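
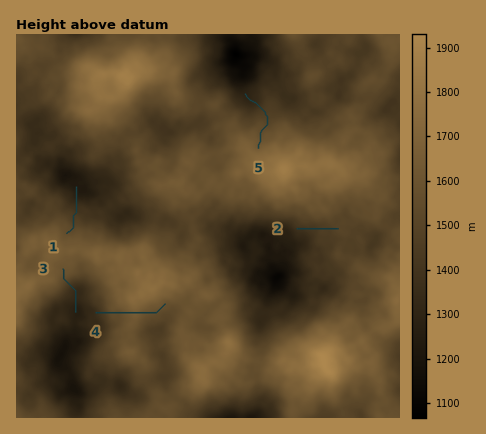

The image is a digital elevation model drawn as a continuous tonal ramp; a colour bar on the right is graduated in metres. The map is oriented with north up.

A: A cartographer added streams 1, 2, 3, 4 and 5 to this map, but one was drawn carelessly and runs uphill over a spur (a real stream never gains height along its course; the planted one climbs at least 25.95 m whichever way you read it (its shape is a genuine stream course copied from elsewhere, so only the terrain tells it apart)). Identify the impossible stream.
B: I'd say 4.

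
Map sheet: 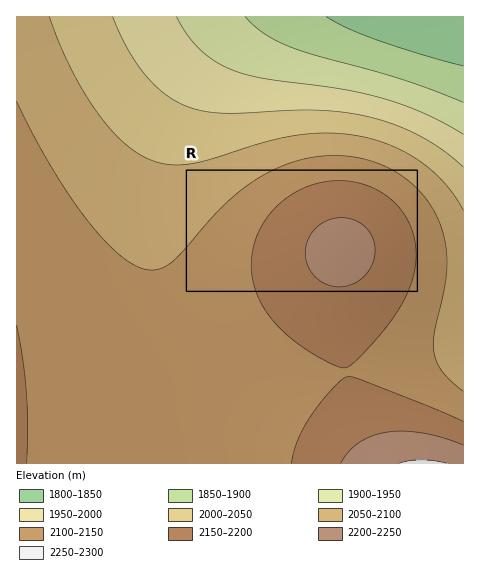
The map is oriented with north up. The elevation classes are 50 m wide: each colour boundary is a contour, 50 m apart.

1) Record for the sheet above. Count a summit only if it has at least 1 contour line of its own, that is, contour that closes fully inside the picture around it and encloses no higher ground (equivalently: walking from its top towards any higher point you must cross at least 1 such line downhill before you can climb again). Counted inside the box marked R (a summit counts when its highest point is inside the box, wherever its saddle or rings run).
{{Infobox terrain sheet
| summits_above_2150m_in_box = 1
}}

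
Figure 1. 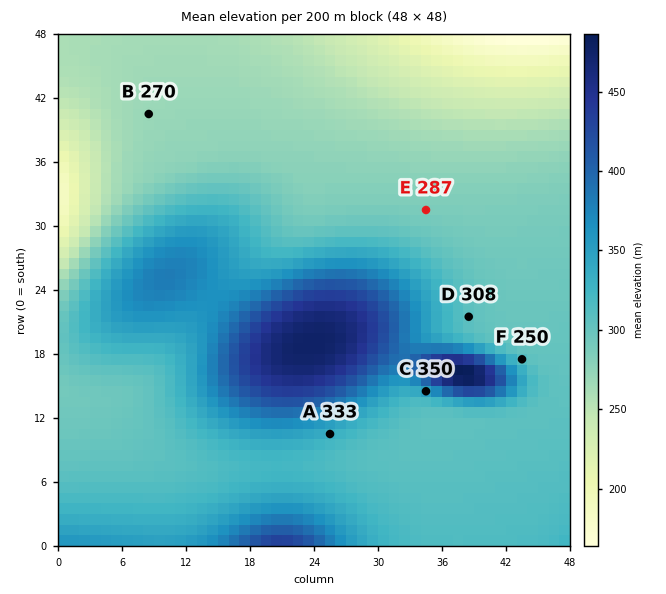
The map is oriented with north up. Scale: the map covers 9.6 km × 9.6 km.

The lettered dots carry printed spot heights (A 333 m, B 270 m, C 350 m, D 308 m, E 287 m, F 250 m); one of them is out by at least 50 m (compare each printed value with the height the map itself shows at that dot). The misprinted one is F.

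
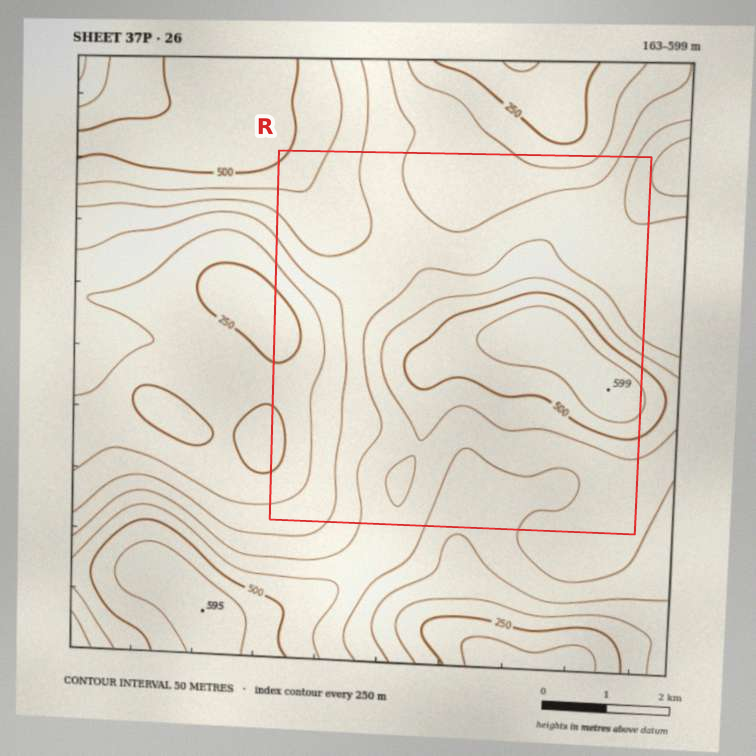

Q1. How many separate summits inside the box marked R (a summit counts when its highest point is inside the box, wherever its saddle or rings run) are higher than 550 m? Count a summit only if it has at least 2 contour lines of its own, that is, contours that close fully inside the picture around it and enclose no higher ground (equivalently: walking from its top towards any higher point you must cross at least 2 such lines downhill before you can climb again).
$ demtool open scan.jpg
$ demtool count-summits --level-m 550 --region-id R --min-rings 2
1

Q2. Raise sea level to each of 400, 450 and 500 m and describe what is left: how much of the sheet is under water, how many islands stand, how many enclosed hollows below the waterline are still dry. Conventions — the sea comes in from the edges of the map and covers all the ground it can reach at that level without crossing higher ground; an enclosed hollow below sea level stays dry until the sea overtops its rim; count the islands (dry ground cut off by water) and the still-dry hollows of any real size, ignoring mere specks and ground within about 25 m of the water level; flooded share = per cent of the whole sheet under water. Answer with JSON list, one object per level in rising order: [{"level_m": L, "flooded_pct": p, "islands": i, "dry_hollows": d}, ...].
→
[{"level_m": 400, "flooded_pct": 56, "islands": 0, "dry_hollows": 0}, {"level_m": 450, "flooded_pct": 74, "islands": 0, "dry_hollows": 0}, {"level_m": 500, "flooded_pct": 85, "islands": 1, "dry_hollows": 0}]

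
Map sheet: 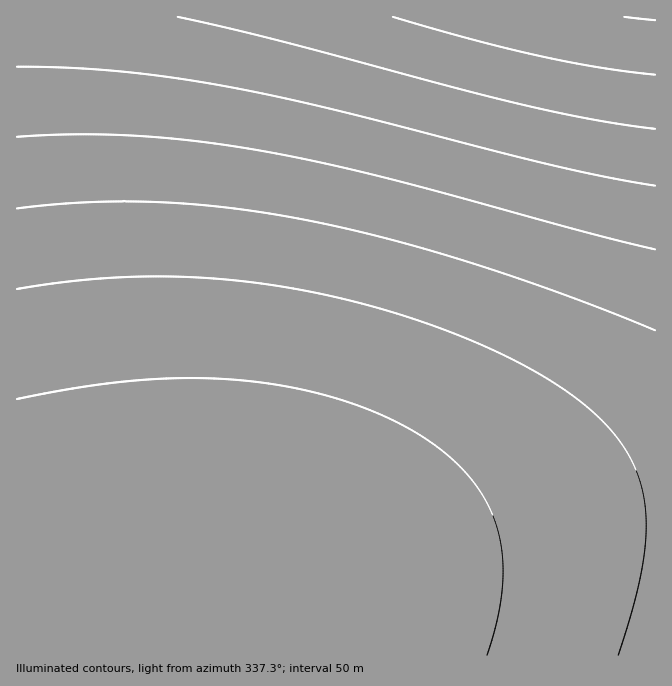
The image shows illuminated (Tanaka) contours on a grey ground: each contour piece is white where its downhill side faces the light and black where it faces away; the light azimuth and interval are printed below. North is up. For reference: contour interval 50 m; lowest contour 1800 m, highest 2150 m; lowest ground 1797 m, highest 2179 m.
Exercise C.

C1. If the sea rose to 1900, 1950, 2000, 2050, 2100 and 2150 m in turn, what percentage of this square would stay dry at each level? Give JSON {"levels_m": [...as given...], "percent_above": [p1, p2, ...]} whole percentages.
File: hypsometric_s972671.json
{"levels_m": [1900, 1950, 2000, 2050, 2100, 2150], "percent_above": [93, 84, 75, 65, 51, 30]}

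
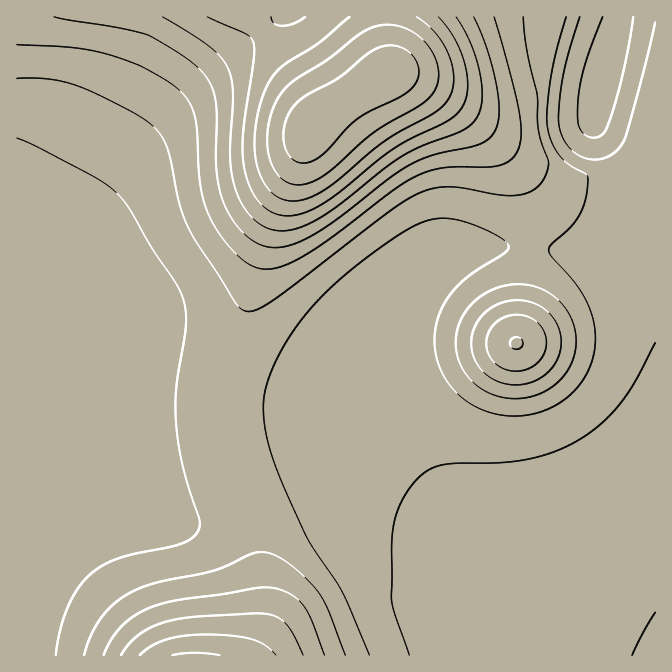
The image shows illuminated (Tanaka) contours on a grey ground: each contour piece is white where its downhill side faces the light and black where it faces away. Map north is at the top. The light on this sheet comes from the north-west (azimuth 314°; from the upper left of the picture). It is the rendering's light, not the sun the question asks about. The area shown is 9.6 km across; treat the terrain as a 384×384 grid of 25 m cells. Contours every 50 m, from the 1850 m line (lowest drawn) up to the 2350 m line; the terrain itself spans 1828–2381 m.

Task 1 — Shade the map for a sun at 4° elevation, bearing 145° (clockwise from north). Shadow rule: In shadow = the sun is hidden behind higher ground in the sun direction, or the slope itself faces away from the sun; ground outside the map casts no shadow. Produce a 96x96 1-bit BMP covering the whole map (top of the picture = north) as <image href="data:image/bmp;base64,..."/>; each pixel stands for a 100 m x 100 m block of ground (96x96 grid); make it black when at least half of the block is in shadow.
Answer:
<image width="96" height="96" href="data:image/bmp;base64,Qk2+BAAAAAAAAD4AAAAoAAAAYAAAAGAAAAABAAEAAAAAAIAEAAATCwAAEwsAAAIAAAAAAAAA////AAAAAAAB////4AAAAAAAAAAB////8AAAAAAAAAAD////8AAAAAAAAAAD////+AAAAAAAAAAD////+AAAAAAAAAAD/////AAAAAAAAAAH/////gAAAAAAAAAH/////wAAAAAAAAAH/////wAAAAAAAAAH/////wAAAAAAAAAH/////wAAAAAAAAAP/////gAAAAAAAAAP/////gAAAAAAAAAP/////AAAAAAAAAAf////+AAAAAAAAAAf////8AAAAAAAAAAf////4AAAAAAAAAA/////wAAAAAAAAAA/////gAAAAAAAAAA/////AAAAAAAAAAA////+AAAAAAAAAAB////8AAAAAAAAAAB////wAAAAAAAAAAB////gAAAAAAAAAAB///+AAAAAAAAAAAD///8AAAAAAAAAAAD///wAAAAAAAAAAAD///AAAAAAAAAAAAD//4AAAAAAAAAAAAD//gAAAAAAAAAAAAD/+AAAAAAAAAAAAAD/wAAAAAAAAAAAAAB+AAAAAAAAAAAAAAAAAAAAAAAAAAAAAAAAAAAAAAAAAAAAAAAAAAAAAAAAAAAAAAAAAAAAAAAAAAAAAAAAAAAAAAAAAAAAAAAAAAAAAAAAAAAAAAAAAAAAAAAAAAAAAAAAAAAAAAAAAAAAAAAAAAAAAAAAAAAAAAAAAAAAAAAAAAAAAAAAAAAAAAAAAAAAAAAAAAAAAAAAAAAAAAAAAAAAAAAAAHwAAAAAAAAAAAAAAf8AAAAAAAAAAAAAAf/AAAAAAAAAAAAAA//wAAAAAAAAAAAAA//4AAAAAAAAAAAAB//8AAAAAAAAAAAAB//+AAAAAAAAAAAAD///AAAAAAAAAAAAD///AAAAAAAAAAAAD///AAAAAAAAAAAAH///AAAAAAAAAAAAH//+AAAAAAAAAAAAH//8AAAAAAAAAAAAH//4AAAAAAAAAAAAH//wAAAAAAAAAAAAP//gAAAAAAAAAAAAP//AAAAAAAAAAAAAP/+AAAAAAAAAAAAAP/4AAAAAAAAAAAAAP/wAAAAAAAAAAAAAH/AAAAAAAAAAAAAAH+AAAAAAAAAAAAAAD4AAAAAAAAAAAAAAAAAAAAAAAAAGAAAAAAAAAAAAAAAfwAAAAAAAAAAAAAA/4AAAAAAAAAAAAAA/8AAAAAAABgAAAAB/+AAAAAAAH4AAAAB//AAAAAAAP8AAAAB//gAAAAAAP+AAAAD//wAAAAAAP/AAAAD//wAAAAAAP/AAAAD//4AAAAAAP/gAAAD//8AAAAAAP/gAAAD//+AAAAAAH/gAAAH///AAAAAAH/gAAAH///gAAAAAD/wAAAH///wAAAAAB/wAAAH///4AAAAAB/wAAAH///+AAAAAB/4AAAH////gAAAAA/4AAAH////wAAAAA/4AAAD////8AAAAA/8AAAD/////AAAAAf8AAAD/////gAAAAf8AAAD/////wAAAAf8AAAD/////4AAAAP8AAAB/////8AAAAP8AAAA/////+AAAAP8AAAAf////+AAAAH8="/>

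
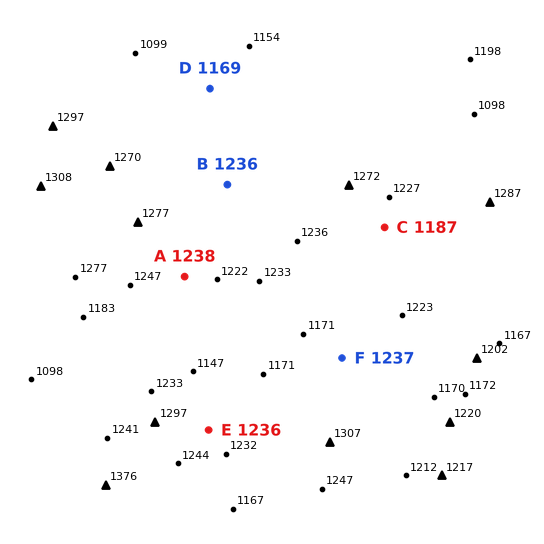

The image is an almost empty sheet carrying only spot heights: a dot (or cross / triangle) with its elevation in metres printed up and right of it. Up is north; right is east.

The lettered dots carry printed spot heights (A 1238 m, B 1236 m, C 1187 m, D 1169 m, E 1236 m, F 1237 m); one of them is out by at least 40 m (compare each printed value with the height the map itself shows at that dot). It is C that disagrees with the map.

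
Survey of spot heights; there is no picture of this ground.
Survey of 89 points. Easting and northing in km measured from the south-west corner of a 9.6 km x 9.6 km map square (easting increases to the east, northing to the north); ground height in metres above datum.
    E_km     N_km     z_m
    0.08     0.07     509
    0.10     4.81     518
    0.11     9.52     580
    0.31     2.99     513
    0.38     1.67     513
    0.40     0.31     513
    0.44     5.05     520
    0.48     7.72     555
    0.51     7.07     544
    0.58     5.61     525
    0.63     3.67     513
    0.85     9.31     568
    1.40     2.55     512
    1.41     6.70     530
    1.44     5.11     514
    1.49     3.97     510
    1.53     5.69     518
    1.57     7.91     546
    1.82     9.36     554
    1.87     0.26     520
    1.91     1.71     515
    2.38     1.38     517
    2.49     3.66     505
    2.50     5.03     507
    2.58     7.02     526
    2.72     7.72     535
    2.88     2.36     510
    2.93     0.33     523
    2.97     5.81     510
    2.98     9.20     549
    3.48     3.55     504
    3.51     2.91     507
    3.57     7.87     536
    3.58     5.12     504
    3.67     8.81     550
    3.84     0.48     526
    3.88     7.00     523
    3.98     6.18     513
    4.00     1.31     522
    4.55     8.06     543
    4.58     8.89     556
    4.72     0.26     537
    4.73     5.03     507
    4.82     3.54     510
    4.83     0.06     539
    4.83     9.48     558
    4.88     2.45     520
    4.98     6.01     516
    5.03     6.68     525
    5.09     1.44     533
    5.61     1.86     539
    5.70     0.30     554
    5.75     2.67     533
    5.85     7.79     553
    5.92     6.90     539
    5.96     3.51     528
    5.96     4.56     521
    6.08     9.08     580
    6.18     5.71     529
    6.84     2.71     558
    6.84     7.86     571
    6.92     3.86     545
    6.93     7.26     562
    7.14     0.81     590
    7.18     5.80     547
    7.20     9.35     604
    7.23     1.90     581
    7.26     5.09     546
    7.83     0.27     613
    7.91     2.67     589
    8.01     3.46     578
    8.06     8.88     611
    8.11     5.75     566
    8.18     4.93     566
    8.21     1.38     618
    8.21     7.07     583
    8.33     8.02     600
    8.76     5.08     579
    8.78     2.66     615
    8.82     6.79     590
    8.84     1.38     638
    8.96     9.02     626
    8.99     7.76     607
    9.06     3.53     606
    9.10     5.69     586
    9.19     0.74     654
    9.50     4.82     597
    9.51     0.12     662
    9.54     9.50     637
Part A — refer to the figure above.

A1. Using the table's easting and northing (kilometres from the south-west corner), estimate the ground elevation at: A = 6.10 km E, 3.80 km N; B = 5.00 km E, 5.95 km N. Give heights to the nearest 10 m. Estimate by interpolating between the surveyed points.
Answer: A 530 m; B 520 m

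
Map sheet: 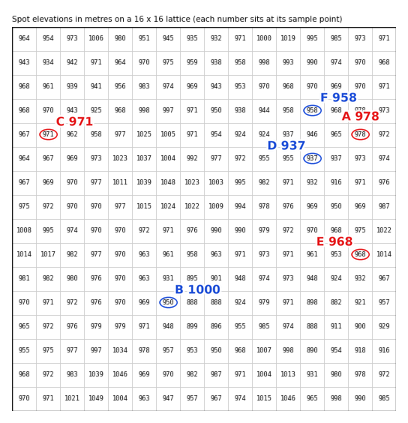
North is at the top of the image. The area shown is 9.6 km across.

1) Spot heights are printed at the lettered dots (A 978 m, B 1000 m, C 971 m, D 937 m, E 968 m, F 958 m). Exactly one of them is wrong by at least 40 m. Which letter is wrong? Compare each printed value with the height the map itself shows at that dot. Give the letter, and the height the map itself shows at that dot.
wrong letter B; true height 950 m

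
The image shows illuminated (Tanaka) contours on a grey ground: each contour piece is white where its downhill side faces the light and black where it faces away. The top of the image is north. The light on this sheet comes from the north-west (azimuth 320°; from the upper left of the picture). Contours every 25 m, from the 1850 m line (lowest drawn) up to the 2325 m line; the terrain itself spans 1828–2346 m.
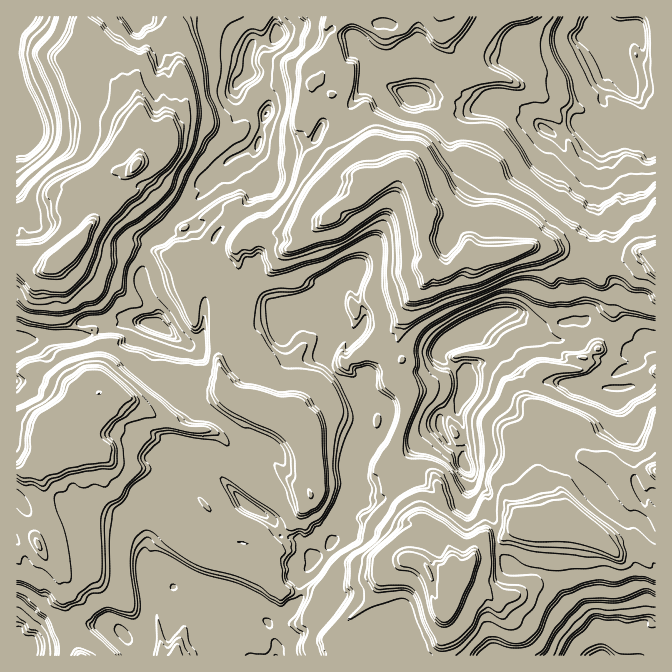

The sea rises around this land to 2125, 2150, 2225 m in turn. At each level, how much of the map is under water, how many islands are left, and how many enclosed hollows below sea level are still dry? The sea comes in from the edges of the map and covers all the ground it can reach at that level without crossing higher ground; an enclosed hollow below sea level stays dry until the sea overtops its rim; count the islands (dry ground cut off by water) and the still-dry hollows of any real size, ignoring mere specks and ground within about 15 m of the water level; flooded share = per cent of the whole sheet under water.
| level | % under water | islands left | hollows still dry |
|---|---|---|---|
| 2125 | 59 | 1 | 0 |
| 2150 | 61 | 1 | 0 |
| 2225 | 85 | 3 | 0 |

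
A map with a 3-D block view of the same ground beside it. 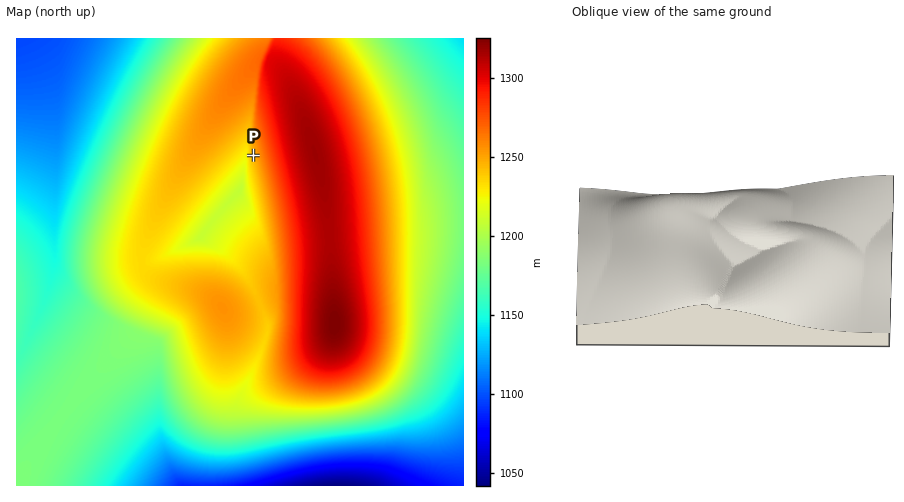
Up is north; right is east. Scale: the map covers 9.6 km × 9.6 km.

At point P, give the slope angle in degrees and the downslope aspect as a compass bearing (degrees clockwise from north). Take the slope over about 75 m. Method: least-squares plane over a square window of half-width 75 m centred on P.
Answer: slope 6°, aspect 260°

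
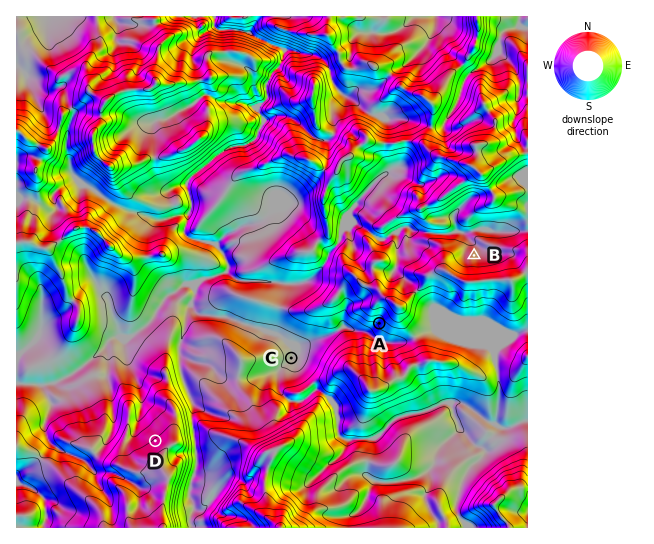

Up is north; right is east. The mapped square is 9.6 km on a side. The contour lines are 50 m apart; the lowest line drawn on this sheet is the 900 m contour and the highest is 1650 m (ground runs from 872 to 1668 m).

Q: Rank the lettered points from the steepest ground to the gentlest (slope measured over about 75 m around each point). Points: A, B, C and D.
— A D B C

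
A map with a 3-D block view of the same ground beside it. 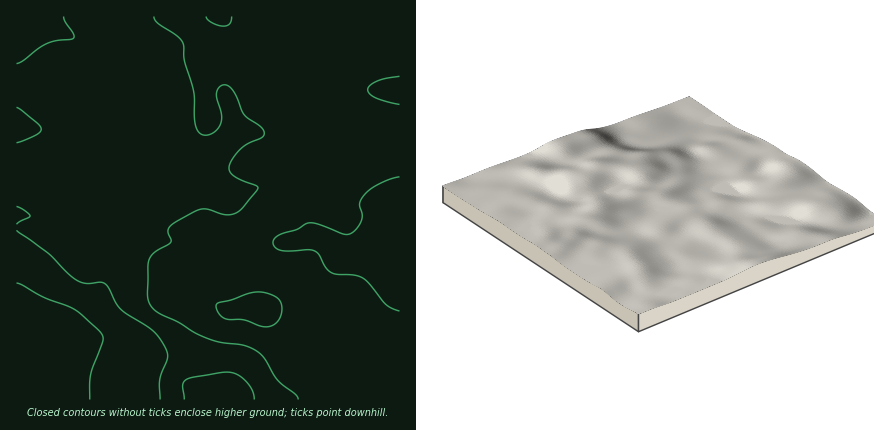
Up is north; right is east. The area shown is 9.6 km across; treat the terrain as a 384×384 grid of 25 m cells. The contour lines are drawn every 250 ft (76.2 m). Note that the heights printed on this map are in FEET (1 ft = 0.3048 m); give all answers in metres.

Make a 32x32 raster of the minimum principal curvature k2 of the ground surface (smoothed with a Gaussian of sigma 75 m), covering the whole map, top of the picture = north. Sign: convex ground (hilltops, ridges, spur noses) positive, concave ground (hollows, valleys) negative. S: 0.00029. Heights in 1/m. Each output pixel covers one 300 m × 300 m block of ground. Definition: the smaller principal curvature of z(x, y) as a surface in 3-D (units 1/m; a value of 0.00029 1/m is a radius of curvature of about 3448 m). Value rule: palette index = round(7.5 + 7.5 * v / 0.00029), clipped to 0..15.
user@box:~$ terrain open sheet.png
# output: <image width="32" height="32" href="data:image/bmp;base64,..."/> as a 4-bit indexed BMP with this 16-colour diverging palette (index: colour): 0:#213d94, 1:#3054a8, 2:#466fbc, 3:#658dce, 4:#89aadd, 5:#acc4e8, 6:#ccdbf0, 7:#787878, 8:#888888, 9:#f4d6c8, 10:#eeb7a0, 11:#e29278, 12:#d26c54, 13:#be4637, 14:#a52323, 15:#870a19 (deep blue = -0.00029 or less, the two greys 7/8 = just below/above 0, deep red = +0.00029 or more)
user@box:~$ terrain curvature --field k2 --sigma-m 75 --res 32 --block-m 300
<image width="32" height="32" href="data:image/bmp;base64,Qk12AgAAAAAAAHYAAAAoAAAAIAAAACAAAAABAAQAAAAAAAACAAATCwAAEwsAABAAAAAAAAAAlD0hAKhUMAC8b0YAzo1lAN2qiQDoxKwA8NvMAHh4eACIiIgAyNb0AKC37gB4kuIAVGzSADdGvgAjI6UAGQqHAIdmd3d1Q1Z3irYkM0Z3ZmeIZniIdkKNl4uTE2dndmd3iGV4iHdAaHVVMRR3ZmZ3d3dmd3iIUAAAAAAmmFVnh3dmVmZ2ZAAzIQACRGhFZ3d3dVZmQgACWGWJVoVFRXh3d1NVVVQzVmZnq2aqczV4d2Y1ZlVlZ3qXZ4l4q5MmiHd4RmVEMnpnd3dleamDFndmeDZ1elBpZXmYVFd2USZlZ4gphotxWGSaulMhAAFYl2Z3OIZ4dFiFaKYTQhIjV5h3dld2eHZWhjEQJ1RqllZ3d3Z3dnd3ZVVTNXllaad4dmdmh2aIdmZniIl2VmZnmFVndzIjeHZmZVVmU0VVaYMmZog1QRM1ZUMiNEVVZVYgSHiGa5U0VUc0VXZmZURCFFRoiFmGV6kjWGaYd3dlVViXVWdJmHeXE4l2ZneJhVd3eHZVSZiHUTZ4U0VVeYVXdlZ3dkRDIRRmVDN3ZEZVZ4hmd3chEjV5hkRGiYZlVmeIdnd3RWZmZ3NFVomGZ3ZWeIZmVUdmZVZDeFZ3dWeHVniHZmY4iahjZIhXdmVniFVoiGeIOZmqUkRmV3dlZ3hlV4lmiDiphxBFZleIdmd3ZVV5dWY4qXMEmHZHh1VVVmZlZ2UzE1YwKJl1RDI1ZmZ4dlVEQzIRAmd2MiI0eIh1eHd2Rnd3ZVeHZVZnmal2Znd3dmmX"/>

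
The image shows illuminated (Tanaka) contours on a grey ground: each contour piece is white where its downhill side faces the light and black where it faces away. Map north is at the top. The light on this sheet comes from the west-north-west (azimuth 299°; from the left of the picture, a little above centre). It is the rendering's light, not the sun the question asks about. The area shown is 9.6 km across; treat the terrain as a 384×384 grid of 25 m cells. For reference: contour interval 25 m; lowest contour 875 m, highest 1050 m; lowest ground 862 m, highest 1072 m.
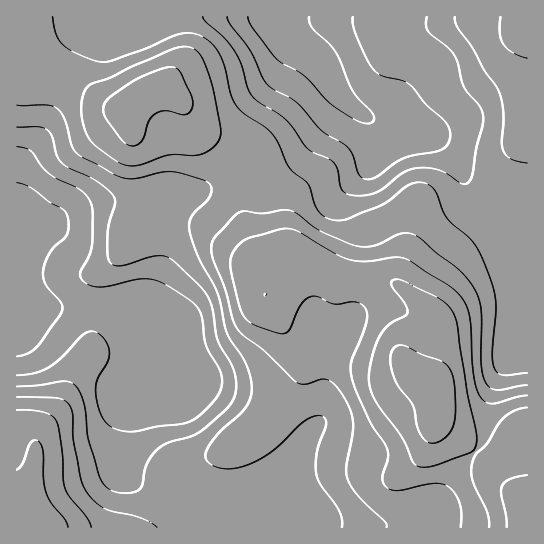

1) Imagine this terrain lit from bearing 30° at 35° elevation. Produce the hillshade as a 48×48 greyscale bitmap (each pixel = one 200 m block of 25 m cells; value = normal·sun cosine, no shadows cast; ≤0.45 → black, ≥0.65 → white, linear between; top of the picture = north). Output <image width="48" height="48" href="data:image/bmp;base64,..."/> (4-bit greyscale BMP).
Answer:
<image width="48" height="48" href="data:image/bmp;base64,Qk32BAAAAAAAAHYAAAAoAAAAMAAAADAAAAABAAQAAAAAAIAEAAATCwAAEwsAABAAAAAAAAAAAAAAABEREQAiIiIAMzMzAERERABVVVUAZmZmAHd3dwCIiIgAmZmZAKqqqgC7u7sAzMzMAN3d3QDu7u4A////AKq7zd3MzMu6qZmZmZmZmYh3eImYiId2d6q83d3d3MuqmZmZmZmZmIdmd4iIh3dmeLu83u7tzLqZmZmZmZmZh2ZmZ3d3d2Zmiaq83d3cupmZmZmZmZmYh2Znd3ZmZmZ4qqq7zNzLqZiJmYiJmZmYh3d4iHZWZniau5qrzMy6mZmZmIiIiZmYiIiZmHZmZ4mqq5mrzdy6qpmqqYd3iJmZiImZh3ZmeJmqqpq83dy7qqu7upiHeImZmZiIdmZneJqZmaq83cy7u7zNy6mZiImZmZh2VVZ4iaqZmbvNzMzMu7zdy7uqmZmZmYdlVWeJmrupmd3d3N3Luru7u7u6qpmIiHZUVniJq8y7u+7u3d26qqqqqqqpmqmId2RFZ3iJrN3d3f/u7dypmZmZmamIiZmIdlRFZ3iJvO7u7v/t3cuZmZmZmZdmeIiIdlVmd4iave/+7u3cy6qZmZmZmXVWd3d4h2d3eImrze7t3cy7uqmqqZmZmFRFZmeJiIiIiJvM3e7czKqqqqq6qZmZl0NFVmeZmJmIibzMzd3LqpqqqqvLmZmZlkM0VWiZmZmYm8zLvN3LqZmZqrvKmZmZhkMzRXmpmJmZq8uqrN3LqZmZmqupmZmZdUM0VomZiIiJmqqZvd3LqpmZmZmZmZmYZTM1aJmZiIiIiZmbzu3LqpmYd4iImZh1VDJGiZmYiIh3eIm97u3LqpmHd3d3d3ZVVCJHmqmYiIh3iaze7t3LqpmIiIdmZlVWVCNompmIiZmZq83u7dzLqZmZmZh2ZmZ3VDWJmZmZmrzMzd7t3MzLqZmZqph3d3iHVWeaqpqrzd7t3d3czMzLmZmZqYd3iIiHZomqu7vO7/7czMzMzMy6mZmZmHd4mZmHeJqrzM3v/+y7q7u7zMy6mZmZmHd5qqqYiaqrzN3v/suqqqu7zMupmZmZh3eJq6qZmqqrvM3e3Mu7uqq7zLqpmZmIdmZ4mpmZmpmqu7zMy8zdy6q8y6qZmYd2VVVmeIiIiJmaqqvLu83dy7vMy6mZmXZlREREVWdmZ4iZmrvLu83cy83dy6mIiHZVREQzRFVVZniJmrzMzMzLvN7uypiHd3dlVEM0RWZVZ3iZqrzMzdy7u93tupiHd2dmVVRFZ4d2eImaq8zM3dy7q7zLqYiHd2ZmZlVniZiHiZqqvM3N3dy6qqqpmIiIiFVmZmZ4mZmImau8zd3d3cy6mZiIeIiIiGZmZmeImZmImrzN3u3d3MupiIh3d4h3iHd3d3iZmZmJq8zd7u3dy7mIiId3d3dniIiIiJqqqZmavM3d3d3cy5h3d3eIh3ZniZmZiavLuqqqvNzN3dzMupd3d3eIh3Z3iZmZmrzczMu7zNzN3czLqYd3d3eIh3Z3iJmaq83M3dzMzd3d3cu6mHdmd3iIh2Znd5mavMzMzd3d3e7u7bupiHZneIiIdmZ3eIiazMu7vM3e7//+7LqYh3Z3iZmHZVZ4iIiby6qqqrvN7//u26mId3d4mZmHZmeIiImru6mZmavN3u7ty6mIiHeImqmHZniZiA=="/>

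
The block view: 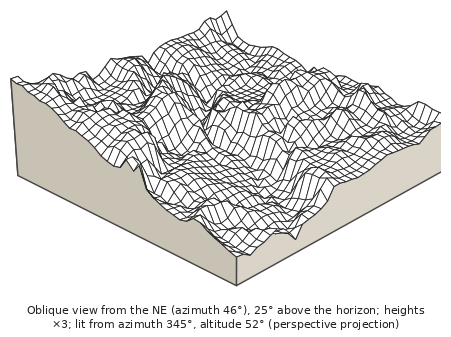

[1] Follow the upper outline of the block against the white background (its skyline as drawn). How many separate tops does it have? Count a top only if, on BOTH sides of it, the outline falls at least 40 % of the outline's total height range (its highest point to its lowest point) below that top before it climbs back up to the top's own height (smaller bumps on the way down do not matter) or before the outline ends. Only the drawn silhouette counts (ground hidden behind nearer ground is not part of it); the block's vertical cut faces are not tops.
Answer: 1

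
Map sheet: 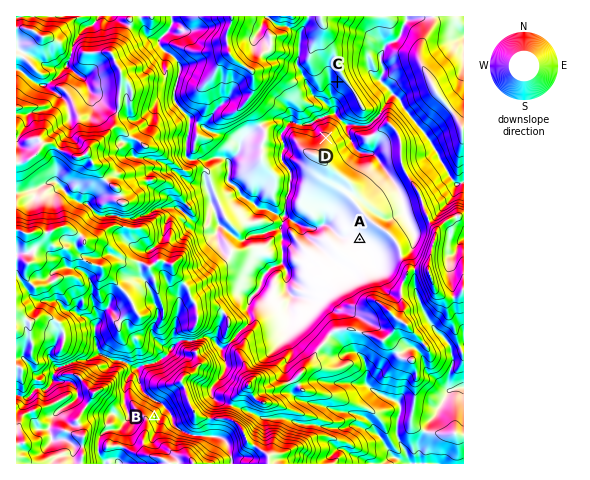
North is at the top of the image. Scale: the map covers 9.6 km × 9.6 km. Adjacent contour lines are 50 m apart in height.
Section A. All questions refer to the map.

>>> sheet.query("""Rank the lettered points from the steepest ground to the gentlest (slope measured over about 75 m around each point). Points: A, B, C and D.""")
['B', 'C', 'D', 'A']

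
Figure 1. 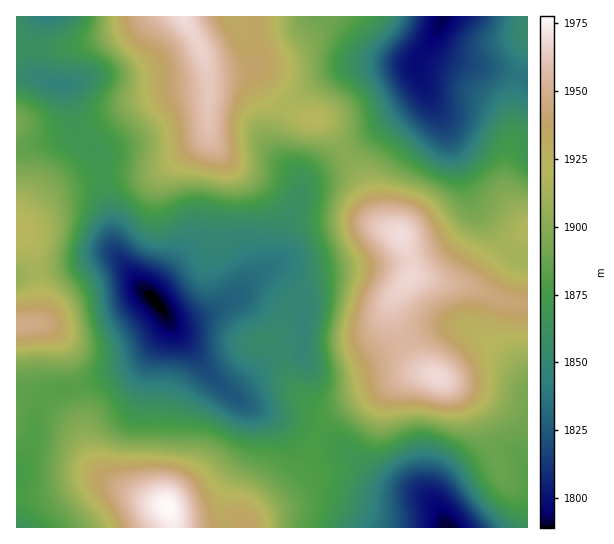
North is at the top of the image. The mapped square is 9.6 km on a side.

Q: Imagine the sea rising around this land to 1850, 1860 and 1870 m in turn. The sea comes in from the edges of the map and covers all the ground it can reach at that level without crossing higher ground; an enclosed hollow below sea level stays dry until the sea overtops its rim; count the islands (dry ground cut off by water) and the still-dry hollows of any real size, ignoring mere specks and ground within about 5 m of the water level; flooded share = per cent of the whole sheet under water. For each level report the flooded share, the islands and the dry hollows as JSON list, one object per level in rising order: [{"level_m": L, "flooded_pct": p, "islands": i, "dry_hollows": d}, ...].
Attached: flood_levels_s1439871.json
[{"level_m": 1850, "flooded_pct": 10, "islands": 0, "dry_hollows": 1}, {"level_m": 1860, "flooded_pct": 13, "islands": 0, "dry_hollows": 1}, {"level_m": 1870, "flooded_pct": 17, "islands": 0, "dry_hollows": 1}]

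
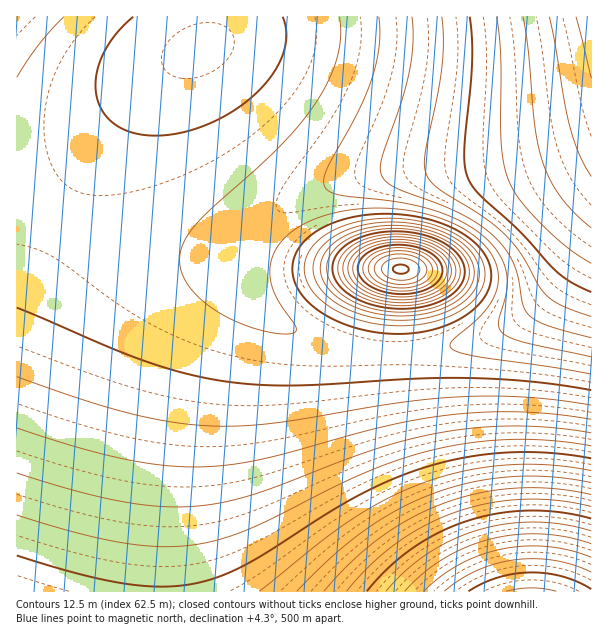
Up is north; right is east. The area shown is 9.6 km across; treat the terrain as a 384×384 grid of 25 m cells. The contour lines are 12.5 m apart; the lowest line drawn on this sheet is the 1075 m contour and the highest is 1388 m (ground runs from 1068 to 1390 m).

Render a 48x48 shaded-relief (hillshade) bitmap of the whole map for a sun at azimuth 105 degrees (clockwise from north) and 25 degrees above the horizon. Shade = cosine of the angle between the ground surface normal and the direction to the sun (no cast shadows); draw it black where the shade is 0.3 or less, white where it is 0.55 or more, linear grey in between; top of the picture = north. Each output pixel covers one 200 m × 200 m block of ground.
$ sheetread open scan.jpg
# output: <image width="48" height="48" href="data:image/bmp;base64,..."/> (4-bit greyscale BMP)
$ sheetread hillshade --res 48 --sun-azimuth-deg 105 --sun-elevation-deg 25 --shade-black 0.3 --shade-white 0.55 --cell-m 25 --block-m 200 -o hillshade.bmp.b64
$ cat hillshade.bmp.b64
<image width="48" height="48" href="data:image/bmp;base64,Qk32BAAAAAAAAHYAAAAoAAAAMAAAADAAAAABAAQAAAAAAIAEAAATCwAAEwsAABAAAAAAAAAAAAAAABEREQAiIiIAMzMzAERERABVVVUAZmZmAHd3dwCIiIgAmZmZAKqqqgC7u7sAzMzMAN3d3QDu7u4A////AHd3d3d3d3d3d2ZmZmVVVVVVVVVWZnd3iHd3d3d3d3d3d3ZmZmVVVVVVVVVWZmd3iHd3d3d3d3d3d3ZmZmZVVVVVVVVWZmd3eHd3d3d3d3d3d3ZmZmZVVVVVVVVWZmd3d3d3d3d3d3d3d3ZmZmZlVVVVVVVWZmd3d3d3d3d3d3d3d3dmZmZmVVVVVVVmZmZ3d3d3d3d3d3d3d3dmZmZmZVVVVVVmZmZ3d3d3d3d3d3d3d3d2ZmZmZmVVVWZmZmZ3d3d3d3d3d3d3d3d3ZmZmZmZmZmZmZmZ3d3d3d3d3d3d3d3d3ZmZmZmZmZmZmZmZ3d3d3d3d3d3d3d3d3dmZmZmZmZmZmZmd3d3d3d3d3d3d3d3d3d2ZmZmZmZmZmZmd3d3d3d3d3d3d3d3d3d3dmZmZmZmZmZnd3d3d3d3d3d3d3d3d3d3d3ZmZmZmZmZ3d3d3d3d3d3d3d3d3d3d3d3d2ZmZmZnd3d3d3d3d3d3d3d3d3d3d3d3d3d3d3d3d3d3d3d3d3d3d3d3d3d3d3d3d3d3d3d3d3d3d3d3d3d3d3d3d3d3d3d3d3d3d3d3d3d3d3d3d3d3d3d3d3d3d3d3d3d3d3d3d3d3d3d3d3d3d3d3d3d3d3d3d3d3d3d3d3d3d3d3d3d3d3d3d3d3d3d3d4iIiIiId3d3d3d3d3d3d3d3d3d3d3d3eIiZmZmIiId3d3d3d3d3d3d3d3d3d3d3eImaqqqpmIiHd3d3d3d3d3d3d3d3d2ZmZ4mrzMy6qYiIh3d3d3d3iIiIh3d3ZlVEVnm87u7cupiIiHd3d3d4iIiIh3d2ZUMiNGi9///typmIiHd3d3d4iIiIh3d2VDIQAkac7//ty6mIiHd3d3eIiIiIiHd2VDEAACR6zu7tupmIiHd3d3eIiIiIiHd2VDEAABNYq8zLupmIiHd3d3eIiIiIiId3ZUMhABJGiaqqqZiIiHd3d3d4iIiIiIh3dlRDIjRWeJmZmYiIiHd3d3d4iIiIiIiHd2ZVVVVmeIiIiIiIiHd3d3d4iIiIiIiIh3d3Zmd3iIiIiIiIiHd3d3d3iIiIiIiIiIiHd3iIiIiIiIiIiHd3d3d3iIiIiIiIiIiIiIiIiIiIiIiIiHd3d3d3eIiIiIiIiIiIiIiIiIiIiIiIiHd3d3d3eIiIiIiIiIiIiIiIiIiIiIiIiHd3d3d3d4iIiIiIiIiIiIiIiIiIiIiIiHd3d3d3d3iIiIiIiIiIiIiIiIiIiIiIiHd3d3d3d3iIiIiIiIiIiIiJmZmZmZiIiHd3d3d3d3eIiIiIiIiIiImZmZmZmZmYiHd3d3d3d3eIiIiIiIiIiImZmZmZmZmZmHd3d3d3d3d4iIiIiIiIiJmZmZmZmZmZmXd3d3d3d3d3iIiIiIiIiJmZmZmZmZmZmXd3d3d3d3d3iIiIiIiIiJmZmZmZmZmZmXd3d3d3d3d3eIiIiIiIiImZmZmZmZmZmXd3d3d3d3d3d4iIiIiIiImZmZmZmZmZmWZnd3d3d3d3d4iIiIiIiImZmZmZmZmZmQ=="/>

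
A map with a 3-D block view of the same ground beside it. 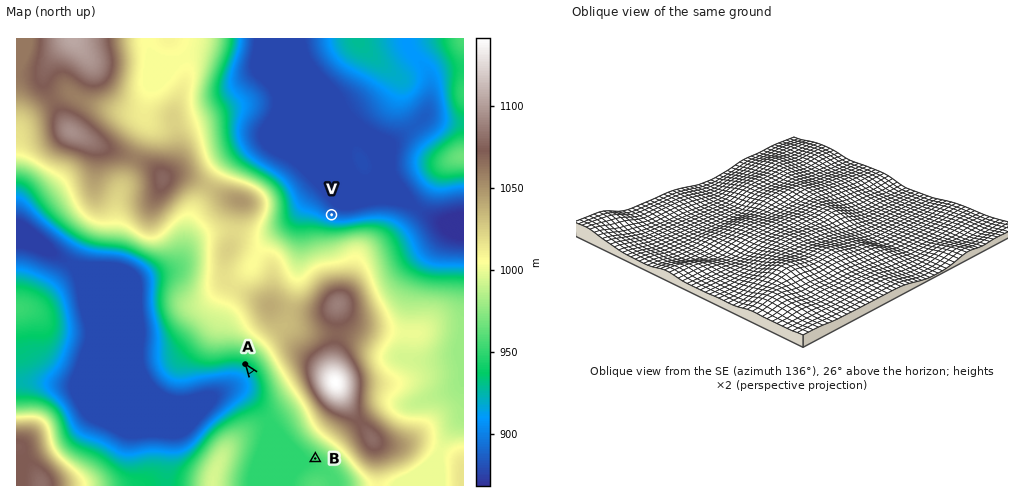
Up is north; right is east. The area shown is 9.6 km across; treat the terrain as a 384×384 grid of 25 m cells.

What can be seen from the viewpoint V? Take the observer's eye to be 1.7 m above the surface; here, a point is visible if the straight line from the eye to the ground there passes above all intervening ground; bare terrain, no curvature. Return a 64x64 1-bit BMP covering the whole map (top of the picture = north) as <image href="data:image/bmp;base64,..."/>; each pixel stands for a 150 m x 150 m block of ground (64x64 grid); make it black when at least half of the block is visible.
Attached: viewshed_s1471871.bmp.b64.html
<image width="64" height="64" href="data:image/bmp;base64,Qk0+AgAAAAAAAD4AAAAoAAAAQAAAAEAAAAABAAEAAAAAAAACAAATCwAAEwsAAAIAAAAAAAAA////AAAAAAAAAAAAAAAAAAAAAAAAAAAAAAAAAAAAAAAAAAAAAAAAAAAAAAAAAAAAAAAAAAAAAAAAAAAAAAAAAAAAAAAAAAAAAAAAAAAAAAAAAAAAAAAAAAAAAAAAAAAAAAAAAAAAAAAAAAAAAAAAAAAAAAAAAAAAAAAAAAAAAAAAAAAAAAAAAAAAAAAAAAAAAAAAAAAAAAAAAAAAAAAAAAAAAAAAAAAAAAAAAAAAAAAAAAAAAAAAAAAAAAAAAAAAAAAAAAAAAAAAAAAAAAAAAAAAAAAAAAAAAAAAAAAAAAAAAAAAAAAAAAAAAAAAAAAAAAAAAAAAAAAAAAAAAAAAAAAAAAAAAAAAAAAAAAAAAAAAAAAAAAAAAAAAAAAAAAAAAAAAAAADAAAAAAAAEA/AAAAAAAA4H+AAAAAAADwf4AAAAAAAPh/wAAAAAAA/P//4AAAAAD////gAAAAAH////QAAAAAP////AAAAAAP///8AAAAAAf///wAAAAAB///+AAAAAAP///wAAAA8D///+AAAAH+f///AAAAAf////8YAAAB/////zwAAAP//////AAAA//////8AAAD//////wAAAP5/////AAAA/A///78AAAB+D///HwAAAH4f//wfAAAAfz//+B8ACAA////wDwAIAD///+APABgAP///gB8AGAAf//4AHw=="/>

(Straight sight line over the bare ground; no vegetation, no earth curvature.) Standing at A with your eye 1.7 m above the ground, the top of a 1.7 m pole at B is hidden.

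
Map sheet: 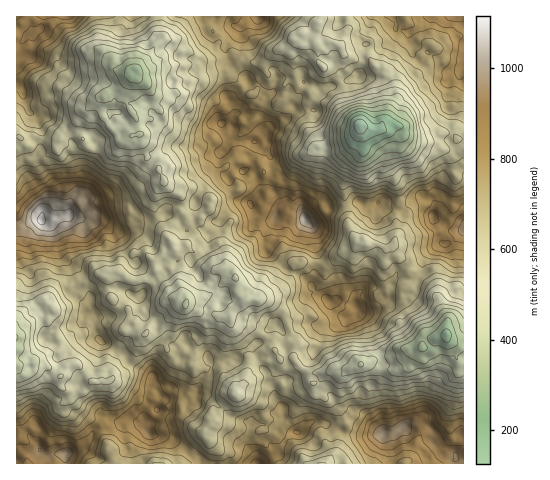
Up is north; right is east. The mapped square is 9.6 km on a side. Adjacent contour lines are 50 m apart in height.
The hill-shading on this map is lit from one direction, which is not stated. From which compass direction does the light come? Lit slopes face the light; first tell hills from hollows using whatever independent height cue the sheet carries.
SW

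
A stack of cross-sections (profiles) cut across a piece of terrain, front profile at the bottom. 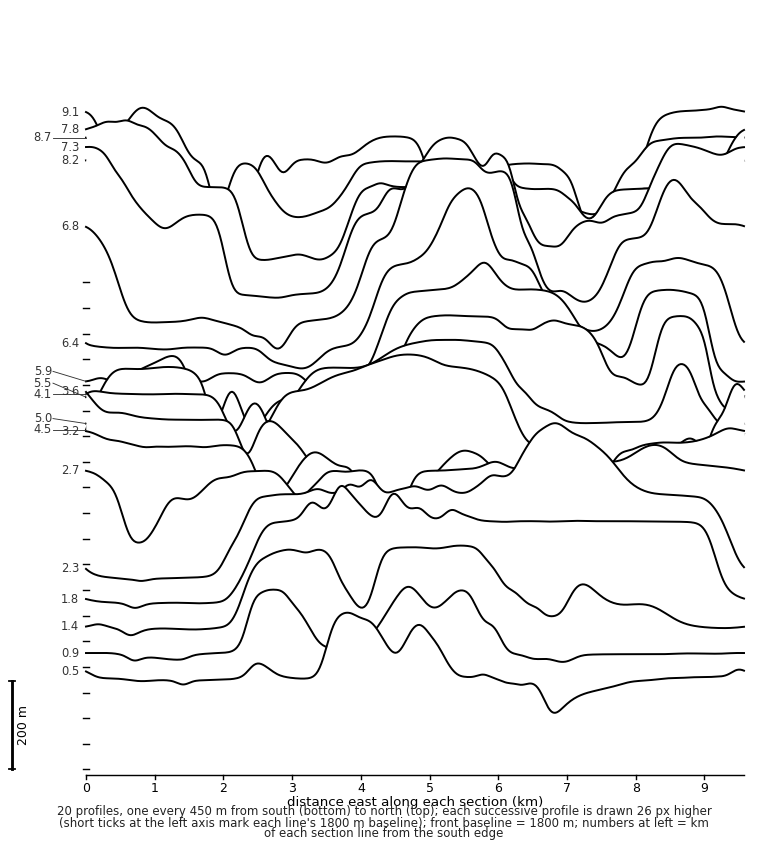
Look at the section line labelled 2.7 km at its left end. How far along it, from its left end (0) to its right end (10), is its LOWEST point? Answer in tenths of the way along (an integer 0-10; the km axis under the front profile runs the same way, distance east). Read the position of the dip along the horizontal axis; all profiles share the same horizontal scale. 1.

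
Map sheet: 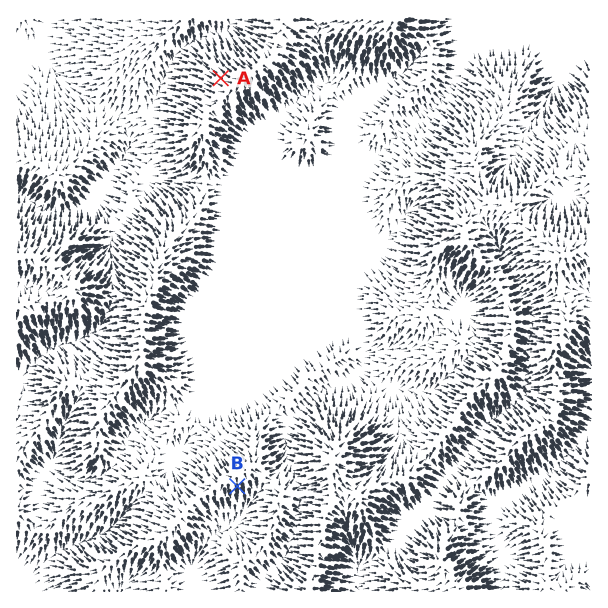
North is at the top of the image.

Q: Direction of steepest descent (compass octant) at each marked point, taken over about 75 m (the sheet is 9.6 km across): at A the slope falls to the NW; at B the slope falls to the S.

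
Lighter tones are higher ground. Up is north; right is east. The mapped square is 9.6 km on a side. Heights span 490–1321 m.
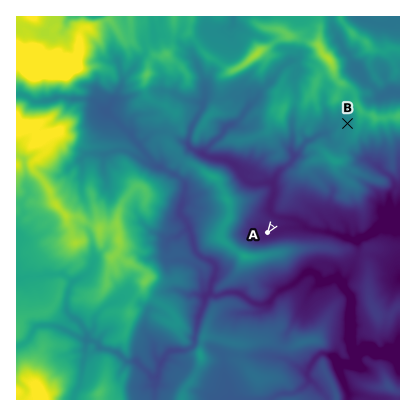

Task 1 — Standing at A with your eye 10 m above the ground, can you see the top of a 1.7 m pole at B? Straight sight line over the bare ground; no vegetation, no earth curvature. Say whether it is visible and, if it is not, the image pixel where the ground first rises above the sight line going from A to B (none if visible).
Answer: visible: false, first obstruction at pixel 305 182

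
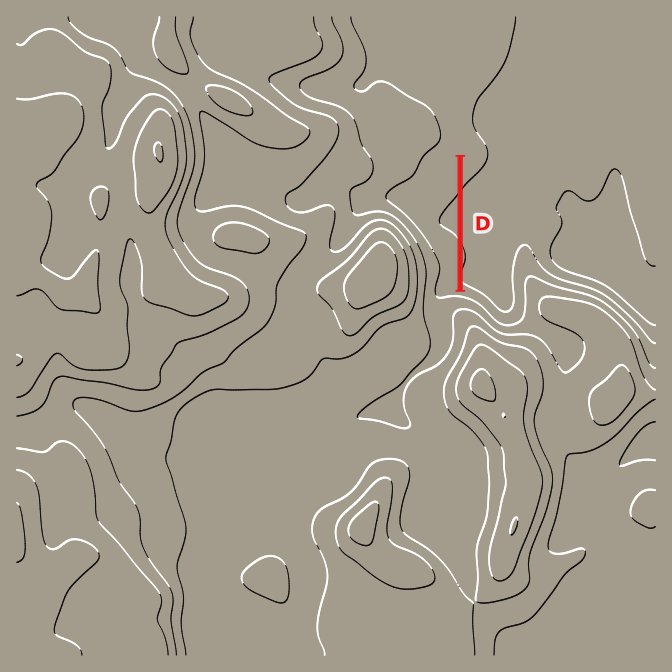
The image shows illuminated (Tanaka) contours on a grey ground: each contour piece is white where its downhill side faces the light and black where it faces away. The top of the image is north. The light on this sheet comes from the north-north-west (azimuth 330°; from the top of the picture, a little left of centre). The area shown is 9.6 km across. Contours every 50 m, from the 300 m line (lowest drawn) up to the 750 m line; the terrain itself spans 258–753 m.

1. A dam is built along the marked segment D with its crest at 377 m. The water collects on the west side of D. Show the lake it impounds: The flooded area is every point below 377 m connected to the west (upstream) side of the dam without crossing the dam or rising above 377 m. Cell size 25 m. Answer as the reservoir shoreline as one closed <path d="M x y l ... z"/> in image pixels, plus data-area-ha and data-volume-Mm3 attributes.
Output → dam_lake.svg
<path d="M457 161l-1 2-8 9 0 1-4 5 0 2-1 2-2 5-3 3 0 2-6 6-2 0-2 1-13 0-1-1-6 0-2 2 0 3 2 2 0 2 8 8 0 2 5 5 0 1 5 5 0 2 10 10 0 2 13 13 0 3 2 2 0 5-2 2 0 3-1 2 0 3-2 2 0 10 4 2 5 0 2 2 1-1 0-128-1-1z" data-area-ha="60" data-volume-Mm3="8.90"/>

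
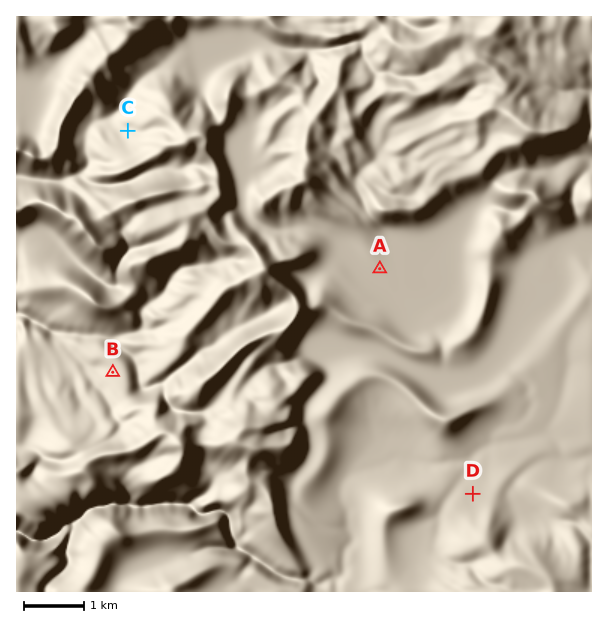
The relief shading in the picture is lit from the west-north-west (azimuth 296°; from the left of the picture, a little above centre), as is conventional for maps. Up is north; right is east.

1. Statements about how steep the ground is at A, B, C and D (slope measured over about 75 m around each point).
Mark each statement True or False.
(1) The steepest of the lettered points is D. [False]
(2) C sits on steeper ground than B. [True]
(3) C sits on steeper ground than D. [True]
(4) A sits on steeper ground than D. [False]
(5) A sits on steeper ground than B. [False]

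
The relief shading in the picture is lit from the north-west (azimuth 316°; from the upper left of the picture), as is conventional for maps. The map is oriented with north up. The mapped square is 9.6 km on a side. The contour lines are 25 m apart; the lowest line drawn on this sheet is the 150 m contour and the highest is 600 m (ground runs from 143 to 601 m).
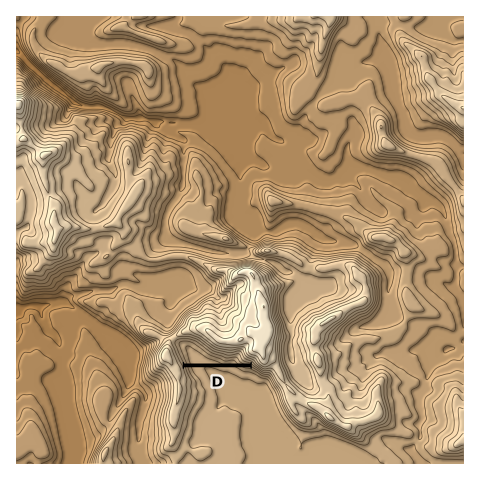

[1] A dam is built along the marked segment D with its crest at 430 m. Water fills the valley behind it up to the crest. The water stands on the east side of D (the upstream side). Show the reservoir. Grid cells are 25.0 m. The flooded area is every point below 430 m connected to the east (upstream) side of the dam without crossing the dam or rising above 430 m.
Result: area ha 43.6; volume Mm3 17.21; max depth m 77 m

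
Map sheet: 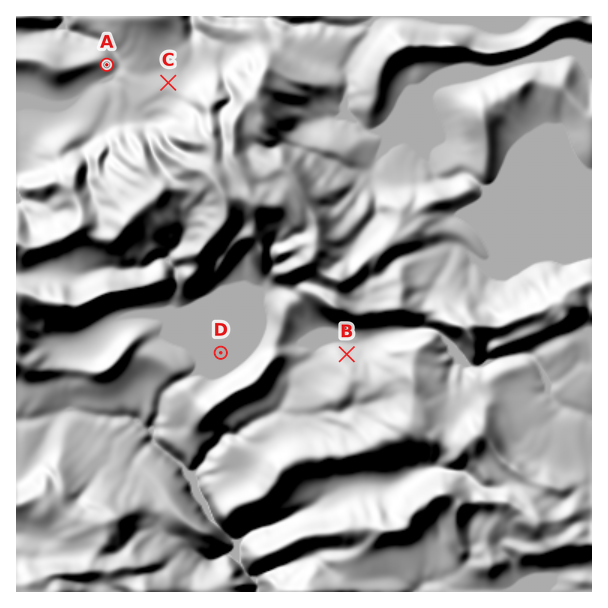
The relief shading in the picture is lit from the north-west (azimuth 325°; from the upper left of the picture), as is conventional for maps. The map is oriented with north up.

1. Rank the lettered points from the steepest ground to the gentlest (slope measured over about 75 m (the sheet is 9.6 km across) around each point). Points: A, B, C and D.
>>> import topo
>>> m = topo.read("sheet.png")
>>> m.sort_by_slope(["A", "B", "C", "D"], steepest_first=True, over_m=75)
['B', 'A', 'C', 'D']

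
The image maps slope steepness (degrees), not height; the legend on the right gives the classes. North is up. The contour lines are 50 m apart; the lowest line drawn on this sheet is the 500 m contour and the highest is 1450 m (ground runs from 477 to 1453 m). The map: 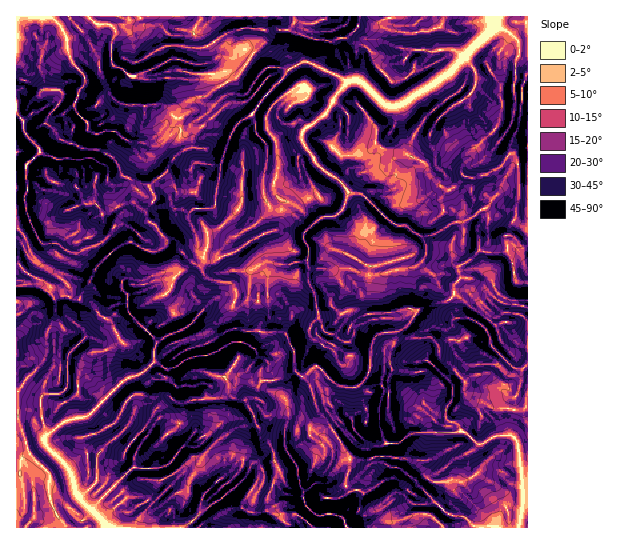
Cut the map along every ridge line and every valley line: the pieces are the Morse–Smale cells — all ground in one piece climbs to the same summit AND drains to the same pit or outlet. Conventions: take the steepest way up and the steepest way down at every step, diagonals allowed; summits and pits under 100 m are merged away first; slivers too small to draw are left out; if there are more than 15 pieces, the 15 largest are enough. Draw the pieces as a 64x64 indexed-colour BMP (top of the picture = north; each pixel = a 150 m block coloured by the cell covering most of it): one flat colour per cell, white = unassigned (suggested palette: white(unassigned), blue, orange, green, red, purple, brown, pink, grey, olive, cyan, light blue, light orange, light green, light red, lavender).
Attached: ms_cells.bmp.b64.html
<image width="64" height="64" href="data:image/bmp;base64,Qk12CAAAAAAAAHYAAAAoAAAAQAAAAEAAAAABAAQAAAAAAAAIAAATCwAAEwsAABAAAAAAAAAA////ALR3HwAOf/8ALKAsACgn1gC9Z5QAS1aMAMJ34wB/f38AIr28AM++FwDox64AeLv/AIrfmACWmP8A1bDFAAAAACIiIiIszMzAAAAAAAAAAAqqqqozMzM5mZmZmZmZAAACIiIiIiLMzMzAAAAAAAAKqqqqozMzMzmZmZmZmZkAAAIiIiIiIizMzMAAAAAAqqqqqqqjMzMzOZmZmZmZmQAAIiIiIiIiLMzMwAAAAAqqqqqqqqMzMzMzmZmZmZmZAAAiIiIiIiIiLMzMAAAAAKqqqqqqozMzMzmZmZmZmZkAACIiIiIiIiIszMzAAAAAqqqqqqMzMzMzOZmZmZmZmQAAIiIiIiIiIizMzMwAAAAKqqqqozMzMzMzmZmZmZmZAAIiIiIiIiIizMzMzMAAAAqqqqqqMzMzMzMzmZmZmZkgIiIiIiIiJmZmzMzMzMwAqqqqqqozMzMzMzM5mZmZmSIiIiIiIiImZmbMzMzMzMwKqqqqozMzMzMzMzM5mZmZIiIiIiIiIiZmZmAMzMzMzACqqqqjMzMzMzMzMzOZmZkiIiIiIiImZmZmZgzMzMzAAKqqqjMzMzMzMzMzOZmZmSIiIiIiImZmZmZmZszMzAAAqqqjMzMzMzMzMzmZmZmZIiIiIiIiZmZmZmZmzMzMAACqqqMzMzMzMzMzmZmZmZkiIiIiIiZmZmZmZmbMzMAAAKqqMzMzMzMzMzOZmZmZmSIiIiIiZmZmZmZmZszMwAAAqqMzMzMzMzMzM5mZkAAAIiIiIiImZmZmZmZmzMzMAAqqozMzMzMzMzMzOZAAAAACIiIiIiImZmZmZmZszMwKqqqjMzMzMzMzMzM5AAAAAAIiIiIiIiJmZmZmZmbMzGaqqjM0REQzMzMzM5kAAAAAACIiIiIiIiIiJmZmZmZmZmZkQ0RERDMzMzMzMAAAAAAAAiIiIiIiIiJmZmZmZmZmZmREREREMzMzMzMAAAAAAAAAIiIiIiIiJmZmZmZmZmZmZEREREQzMzMzMAAAAAAAAAAiIiIiIiImZmZmZmZmZmZERERERDMzMzMwAAAAAAAAACIiIiIiIiJmZmZmZmZmZkREREREQzMzMwAAAAAAAAAAIiIiIiIiIiJmZmZmZmREREREREREQwAAAAAAAAAAAAAiIiIiIiIiIiJmZmREREREREREREREQAAAAAAAAAAAAAIiIiIiIiIiIiZmZEREREREREREREREAAAAAAAAAAAAAiIiACIiIiIiImZkRERERERERERERERAAAAAAAAAAAACIgAAACIiIiIiJmREFEREREREREREREREAAAAAAAAAFVQAAAAIiIiIiIiJEEURERERERERERERE/wAAAAAAAAVQAAAAIiIiIiIiIhERFERERERERERERET/AAAAAAAAVQAAAAAiIiIiIiEREREURERERERERERET/8AAAAAAABQAAAAACIiIiIiERERERRERBEREREREUT//wAAAAAAAFAAAAACIiIiIiEREREREREREREREREREf///wAAAAAFUABQAFIiIiIiERERERERERERERERERER////8AAAAFVQVVVVVSJVVRERERERERERERERERERERH//////wDwVVVVVVVVVVVREREREREREREREREREREREf////////VVVVVVVVVVVVERERERERERERERERERERGIiI//////9VVVVVVVVVVVERERERERERERERERERERiIiIiI/////1VVVVVVVVVVERERERERERERERERERERiIiIiIiI////VVVVVVVVVVVRERERERERERERERERERiIiIiIiIiP//9VVVVVVVVVVVERERERERERERERERERiIiIiIiIiIj//1VVVVVVVVVVURERERERERERERERERERGIiIiIiIiI//VVVVVVVVVVd3ERERERERERERERERERERGIiIiIiIj/9VVVVVVVVXd3dxEREREREREREREREREREYiIiIiIiI/wVVVVVVVVd3d3ERERERERERERERERERERGIiIiIiIiPAAVVVVVVd3d3dxERERERERERERERERERERiIiIiIiIgABVVVd3d3d3d3cREREREREREREREREREREYiIiIiIiABVVXd3d3e7u7cRERERERERERERERERERERiIiIiIiIBVVXd3u3u7u7uxERERERERERERERERERERGIiIiBGIgFVXd3e7u7u7u7ABEREREREREREREREREREYiIiIERiFVVd3e7u7u7u7uwARERERERERERERERERERGIiIERGIVVVXe7u7u7u7u7AAERERERERERERERERERERiIEREYhVVVV3u7u7u7u7uwERERERERERERERERERERERERERiFVVV3e7u7u7u7u7sBEd0RERERERERERERERERERERERVXd3d3u7u7u7u7uwAN3dERERERERHRERERERERERERF3d3d3u7u7vu7u7u7u7t0REREREd3d0REREREREREREXd3d3e7u7d3fu7u7u7u3dEdERHd3d3dERERERERERERd3d3e7u7d3d3fu7u7u7t3d3d3d3d3d3dERERERERERF3d3d7u7t3d3d37u7u7u7d3d3d3d3d3d3REREREREREXd3d7u7u3d3d3fu7u7u7u3d3d3d3d3d3d0RERERERERd3d3e7u7d3d3fu7u7u7u7t3dAAAA3d3d3RERERERERF3d3d3u7t3d3fu7u7u7u7u7gAAAAAN3d3dEREREREREXd3d3d3d3d3d+7u7u7u7u7u7u4AAA3dERERERERERER"/>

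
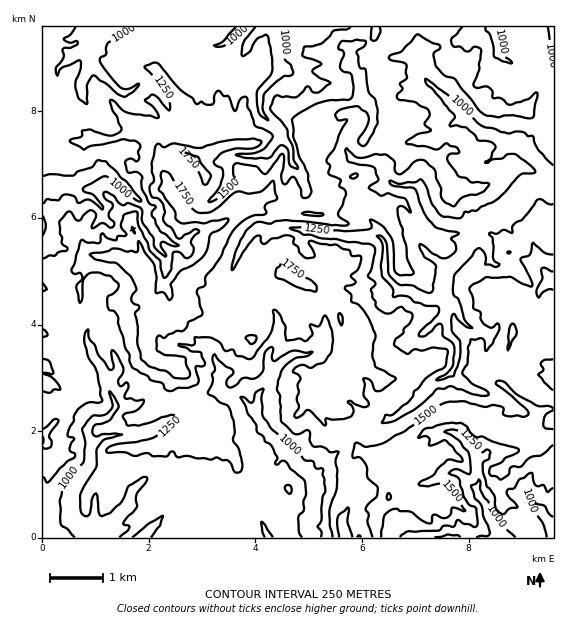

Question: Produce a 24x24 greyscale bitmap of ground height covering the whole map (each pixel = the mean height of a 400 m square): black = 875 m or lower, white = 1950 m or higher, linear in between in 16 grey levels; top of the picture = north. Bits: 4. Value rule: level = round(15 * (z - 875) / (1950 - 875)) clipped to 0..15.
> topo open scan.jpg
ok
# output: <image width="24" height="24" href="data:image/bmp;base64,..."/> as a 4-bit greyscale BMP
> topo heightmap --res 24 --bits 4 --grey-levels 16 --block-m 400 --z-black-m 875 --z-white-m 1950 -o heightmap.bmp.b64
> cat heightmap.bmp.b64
<image width="24" height="24" href="data:image/bmp;base64,Qk2WAQAAAAAAAHYAAAAoAAAAGAAAABgAAAABAAQAAAAAACABAAATCwAAEwsAABAAAAAAAAAAAAAAABEREQAiIiIAMzMzAERERABVVVUAZmZmAHd3dwCIiIgAmZmZAKqqqgC7u7sAzMzMAN3d3QDu7u4A////ADERIkRDIxRZdmRCMjEiI0RDNBRpqrg1QkEzJEQ0RRN5upY3RXMkRFVVMiSKqpdJh4QkVndkIleImYZ5qoUjVWdjJomHaJm6mXZTZ3dCN6qYdXh4iFdkishFR6uph0R4dWdWvch5ZnmpdmNodmdozbm8mZm5YzNHhnh53uy7qqq3ZCJXd2iJ3Oyru8uVIhNnZXib6s2qzLuVRSJEVVi8x4vJq5qFQzEjRUdnlqvKh3dkVCERNDQ2WNvNy7uHYyQhExEjS8ubypqGMkZTEEMja8yIh6llVVUzIUVUaJiYZrl4ZVUxE0RFZnZmN6l5dkIkRDM0RWVVNniZZTNVVDIjRVVUIkaYZDVURDETRUMzMleXVFZSRDISNEQyE0WIZWUzUw=="/>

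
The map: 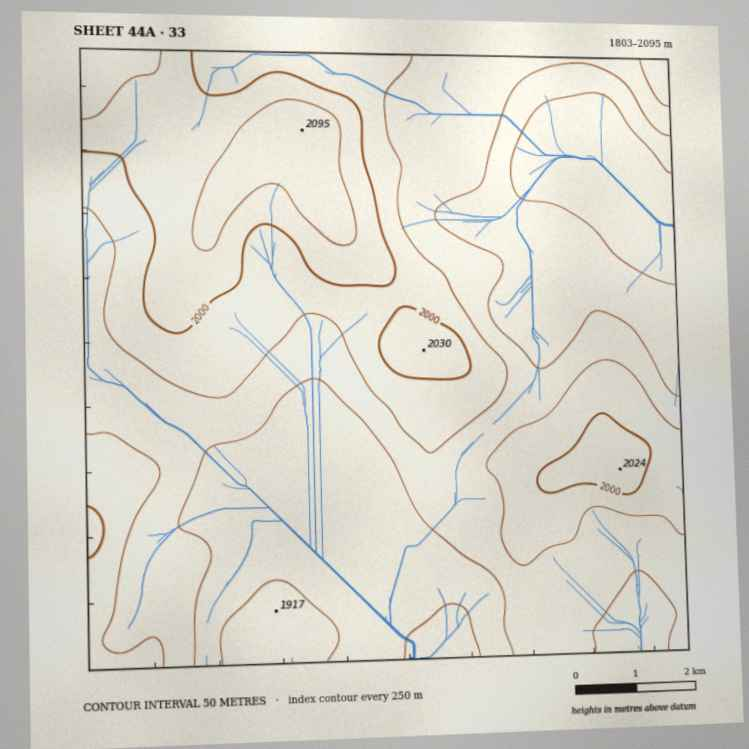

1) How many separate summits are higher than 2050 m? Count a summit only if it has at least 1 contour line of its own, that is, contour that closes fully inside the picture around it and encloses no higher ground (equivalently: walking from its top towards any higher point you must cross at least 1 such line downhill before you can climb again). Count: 1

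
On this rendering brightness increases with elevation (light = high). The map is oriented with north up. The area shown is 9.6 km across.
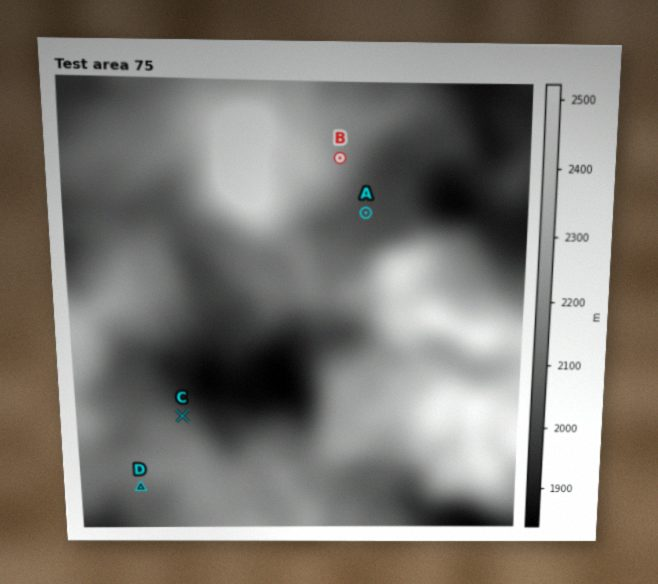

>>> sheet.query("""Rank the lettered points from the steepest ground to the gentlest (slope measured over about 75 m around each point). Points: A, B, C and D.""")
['C', 'B', 'D', 'A']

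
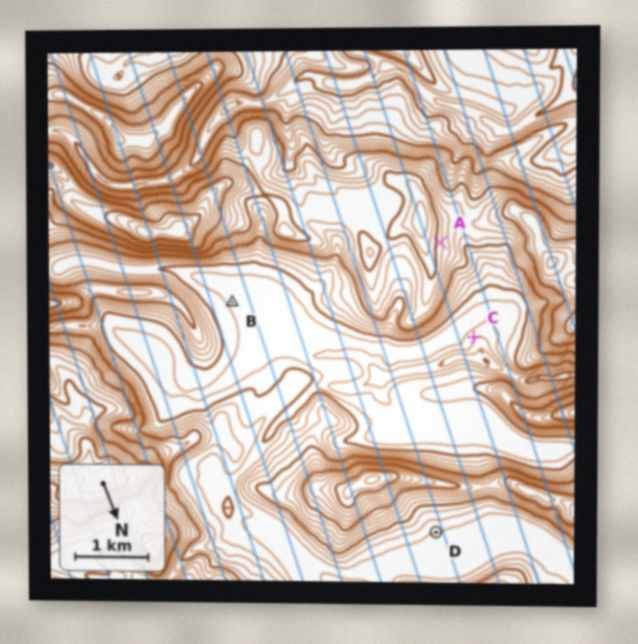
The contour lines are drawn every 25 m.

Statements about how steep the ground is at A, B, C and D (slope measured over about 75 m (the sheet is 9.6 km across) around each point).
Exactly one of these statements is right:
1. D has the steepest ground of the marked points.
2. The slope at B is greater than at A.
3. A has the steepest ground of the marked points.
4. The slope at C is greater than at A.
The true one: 3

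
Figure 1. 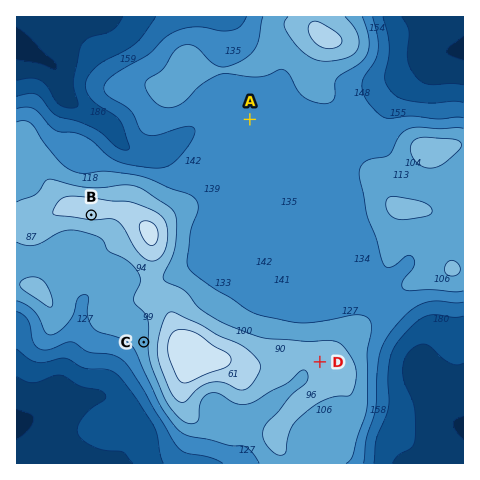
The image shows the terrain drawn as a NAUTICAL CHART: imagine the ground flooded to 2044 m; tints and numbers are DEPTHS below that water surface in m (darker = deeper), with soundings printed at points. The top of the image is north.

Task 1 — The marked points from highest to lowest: B D C A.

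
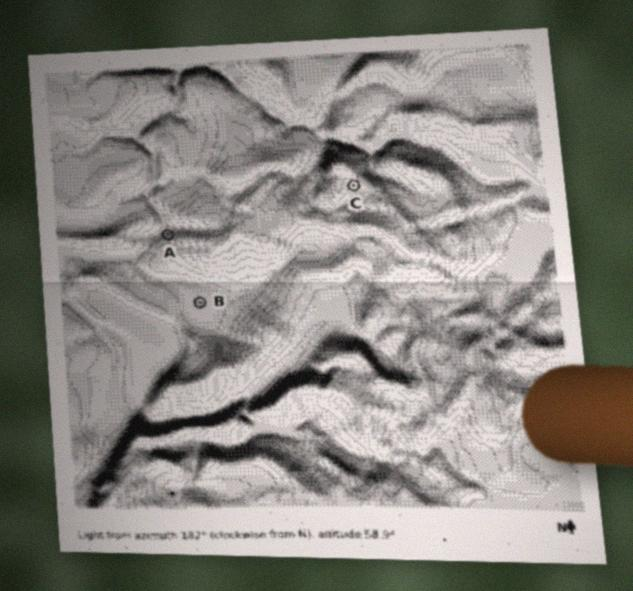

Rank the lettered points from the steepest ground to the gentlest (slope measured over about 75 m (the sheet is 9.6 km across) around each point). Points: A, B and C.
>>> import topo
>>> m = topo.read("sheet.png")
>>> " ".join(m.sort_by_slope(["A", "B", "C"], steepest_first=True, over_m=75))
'A C B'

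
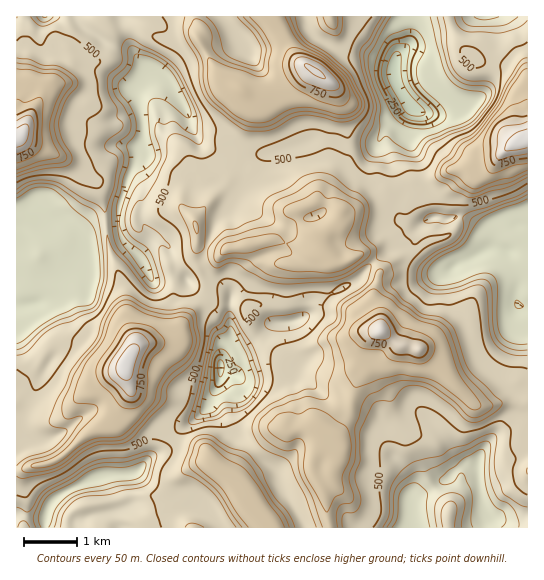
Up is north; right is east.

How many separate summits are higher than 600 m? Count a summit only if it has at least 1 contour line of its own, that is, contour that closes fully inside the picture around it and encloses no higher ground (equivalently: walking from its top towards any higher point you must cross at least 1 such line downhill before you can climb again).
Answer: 6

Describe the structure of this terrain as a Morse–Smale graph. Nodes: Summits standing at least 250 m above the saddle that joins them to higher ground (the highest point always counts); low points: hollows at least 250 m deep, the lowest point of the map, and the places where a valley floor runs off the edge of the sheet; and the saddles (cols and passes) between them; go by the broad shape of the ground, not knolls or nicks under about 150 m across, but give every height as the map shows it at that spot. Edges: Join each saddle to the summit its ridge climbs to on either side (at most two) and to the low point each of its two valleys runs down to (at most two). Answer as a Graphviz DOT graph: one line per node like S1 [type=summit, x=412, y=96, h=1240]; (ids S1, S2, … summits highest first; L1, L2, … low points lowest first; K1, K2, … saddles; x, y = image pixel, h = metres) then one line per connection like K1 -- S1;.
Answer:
graph terrain {
  S1 [type=summit, x=126, y=369, h=865];
  S2 [type=summit, x=19, y=138, h=865];
  S3 [type=summit, x=523, y=141, h=865];
  S4 [type=summit, x=317, y=73, h=853];
  S5 [type=summit, x=381, y=331, h=846];
  L1 [type=low, x=409, y=105, h=137];
  L2 [type=low, x=221, y=366, h=181];
  K1 [type=saddle, x=205, y=293, h=504];
  K2 [type=saddle, x=167, y=498, h=504];
  K3 [type=saddle, x=397, y=186, h=504];
  K4 [type=saddle, x=239, y=155, h=503];
  K5 [type=saddle, x=171, y=438, h=501];
  K6 [type=saddle, x=106, y=227, h=447];
  K1 -- S1;
  K1 -- S5;
  K1 -- L1;
  K1 -- L2;
  K2 -- S5;
  K2 -- L1;
  K2 -- L2;
  K3 -- S3;
  K3 -- S5;
  K3 -- L1;
  K4 -- S4;
  K4 -- S5;
  K4 -- L1;
  K5 -- S1;
  K5 -- S5;
  K5 -- L2;
  K6 -- S2;
  K6 -- S1;
  K6 -- L1;
}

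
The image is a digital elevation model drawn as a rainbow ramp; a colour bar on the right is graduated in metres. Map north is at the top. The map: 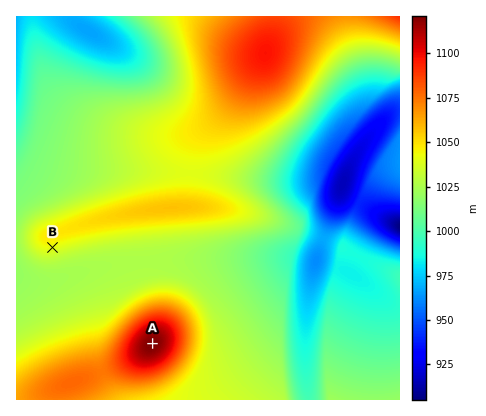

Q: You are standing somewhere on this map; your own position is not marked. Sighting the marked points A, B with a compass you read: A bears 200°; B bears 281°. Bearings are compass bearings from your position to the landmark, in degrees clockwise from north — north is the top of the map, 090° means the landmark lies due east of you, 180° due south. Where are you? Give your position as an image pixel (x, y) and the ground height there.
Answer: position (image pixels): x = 179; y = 272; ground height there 1026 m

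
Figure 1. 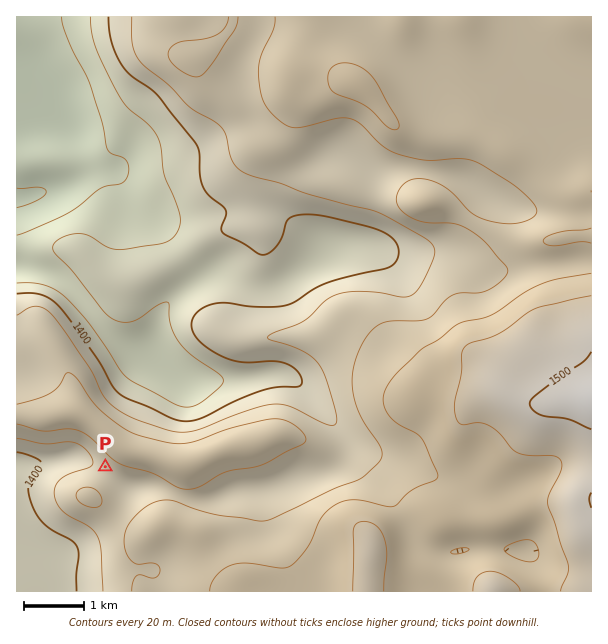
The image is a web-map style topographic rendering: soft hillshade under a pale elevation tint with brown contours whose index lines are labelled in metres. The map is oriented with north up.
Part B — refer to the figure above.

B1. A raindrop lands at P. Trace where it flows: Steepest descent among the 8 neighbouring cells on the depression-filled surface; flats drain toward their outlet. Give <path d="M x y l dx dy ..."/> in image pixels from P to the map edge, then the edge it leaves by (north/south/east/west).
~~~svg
<path d="M105 467l-9 0-6-5-3 0-6-3-4 0-2-1-13 0-2 1-4 0-2 2-4 0-2 1-9 0-1 2-21 0"/>
exit: west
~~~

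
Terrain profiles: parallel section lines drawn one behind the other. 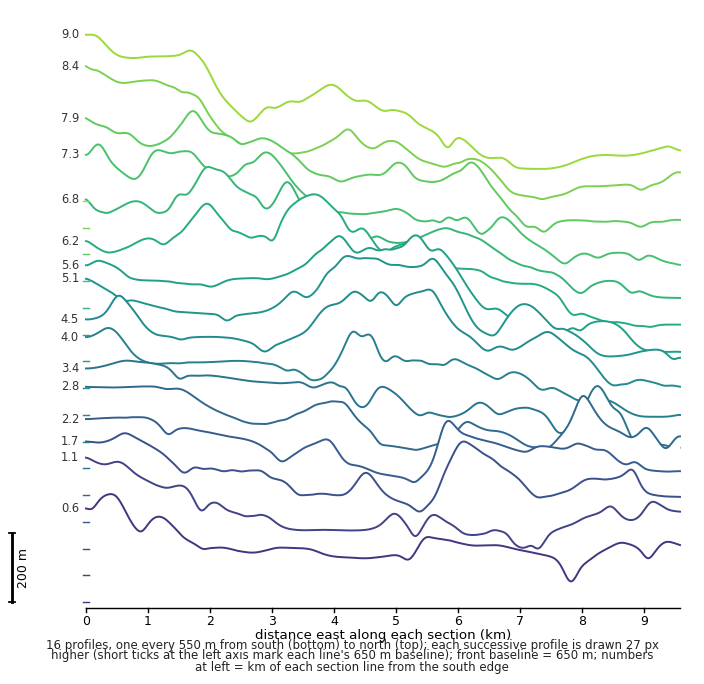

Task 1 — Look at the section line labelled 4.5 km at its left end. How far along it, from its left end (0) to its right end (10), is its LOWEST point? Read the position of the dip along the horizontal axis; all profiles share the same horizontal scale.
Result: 10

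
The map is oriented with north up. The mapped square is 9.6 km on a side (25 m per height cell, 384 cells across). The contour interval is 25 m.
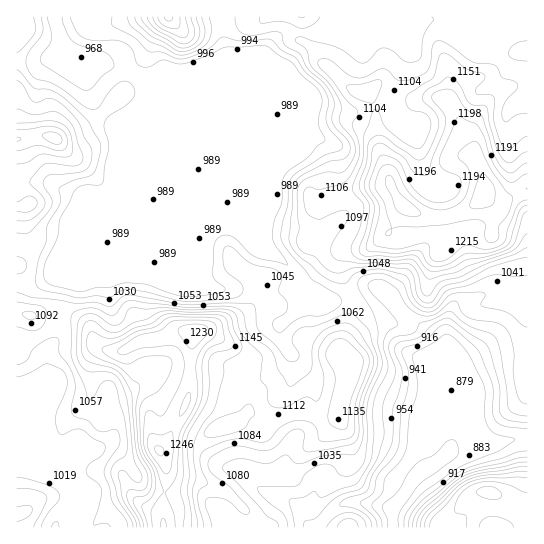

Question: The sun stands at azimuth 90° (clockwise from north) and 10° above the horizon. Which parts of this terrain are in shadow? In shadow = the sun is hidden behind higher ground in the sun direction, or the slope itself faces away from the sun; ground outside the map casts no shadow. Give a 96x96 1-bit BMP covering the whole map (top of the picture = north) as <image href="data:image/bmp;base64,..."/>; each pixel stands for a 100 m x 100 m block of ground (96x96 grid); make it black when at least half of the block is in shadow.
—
<image width="96" height="96" href="data:image/bmp;base64,Qk2+BAAAAAAAAD4AAAAoAAAAYAAAAGAAAAABAAEAAAAAAIAEAAATCwAAEwsAAAIAAAAAAAAA////AAAAAAAAAf/AAAAAAAf8AAAAAf/AAAAAAAf8AAAAAf+AAAAAAAf8AAAAAf8AAAAAAAf+AAAAA/4AAAAAAAP/gAAAA/xAAAAAAAH/wAAAA/jgAAAAAAD/4AAAAfHgAAAAAAB/8AAAAePgAAAAAAA/+AAAAefgAAAAAAAH+AAAAO/gAAAAAAAAeAAAAN/gAAAAAAAAAAAAAf/gAAAAAAAAAAAAB//AAAAAAAAAAAAAD//AAAAAAAAAAAAAD/+AAAAAAAAAAAAAD/+AAAAAAAAAAAAAB/+AAAAAAAAAAAAAAf+AAAAAAAAAAAAAAP8AAAAAAAAAAAAAAP8AAAAAAAAAAAAAAP8AAAAAAAAAAMAAAH8AAAAAAAAAAOAAAH8AAAAAAAAAAeAAAD4AAAAAAAAAAfAAADwAAAAAAAAAAfAAADgAAAAAAAAAAfAAcHgAAAAAAAAAAPAAcHgAAAAAAAAAAOAA8DAAAAAAAAAAAAAA8AAAAAAAAAAAAAAA8AAAAAABgAAAAAAA+AAAAAADwAAAAAAA+AAAAAABgAAAAAAB/AAAAAAAgAAAAAAA+AAAAAAAAAAAAAAA+AgAAAAAAAAAAAAAeAAAAAAAAAAAAAAAMAAAAAAAAAAAAAAAAAAAAAAAAAAAAAAAAAAAAAAAAAAAAAAAAAAAAAAAAABwAAAAAAAAAAAAAAHwAAAAAAAAAAAAAAPwAAAAAAAAAAAAAAPwAAAAAAAAAAAAAAPwAAAAAAAAAAAAAAHwAAAAAAAAAAAAAAD4AAAAAAAAAAAAAAB4AAAAAAAAAAAAAAB4AAAAAAAAAAAYAAA8AAAAAAAAAAA4AAAIAAAAAAAAAAD4AcAAAAAAAAAAAAD4A+AAAAAAAAAAAAAAA+AAAAAAAAAAAAAAA/AAAAAAAAAAAAAAA/AAAAAAAAAAAAAwA/AAAAAAAAAAAAD4A/gAAAAAAAAAAAD4A/gAAAAAAAAAAAD8A/gAAAAAAAAAAAD8A/gAAAAAAAAAAAH8A/AAHAAAAAAAAAD8B/AAHAAAAAAAAAD8D/AAHAAAAAAAAAA4D/AAAAAAAAAAAAAAH/AAAAAAAAAAAAAAH/AAAAAAAAAAAAAAH/AAAAAAAAAAAAAAH+AGAAAAAAAAAAAAP+APAAAAAAAAAAAAf+APAAAAAAAAAAAAP8APAAAAAAAAAAAAP4APgAAAAAAAAAAAOAAHgAAAAAAAAAAAcAAHgAAAAAAAAAAA8AADgAAAAAAAAAAA8AAAAAAAAAAAAAAA8AAAAAAAAAAAAAAA+AAAAAAAAAAAAAAB/AAAAAAAAAAAAAAB+AAAAAAAAAAAAAAD+AAAAAAAAAAAAAAH8AAAAAAAAAAAAAAH4AAAAAAAAAAAAAAfgAAAAAAAAAAAAAA/AAAGAAAAAAAAAAA/AAAGAAAAAAAAAAAOAAAGAAAAAAAMAAAAAAAAAAAAAAAcAAAAAAAAAAAAAAAcAAAAAAAAAAAAAADAAAAAAAAAAAAAAAfgAAAAAAAAAAAAAB/wAAAAAAAAAAAAAD/wAAAAAAAAAAA="/>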